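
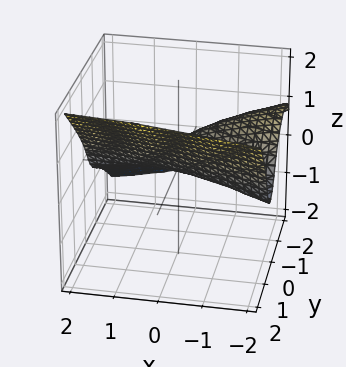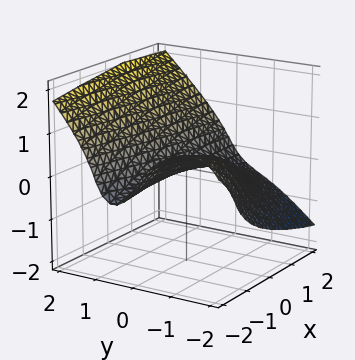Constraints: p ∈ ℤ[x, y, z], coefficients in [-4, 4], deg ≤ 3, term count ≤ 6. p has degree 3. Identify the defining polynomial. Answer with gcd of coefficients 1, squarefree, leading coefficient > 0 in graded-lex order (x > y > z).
1. The degree is 3 — no degree-2 surface has this shape.
2. From the visible intercepts: every point of the x-axis in the box is on the surface; one y-axis crossing is at y = 0; one z-axis crossing is at z = 0.
3. Assembling these constraints gives the stated polynomial.

2*y^3 - 3*z^3 + 2*x*y + 3*y^2 - 3*z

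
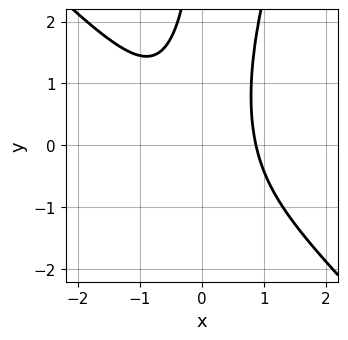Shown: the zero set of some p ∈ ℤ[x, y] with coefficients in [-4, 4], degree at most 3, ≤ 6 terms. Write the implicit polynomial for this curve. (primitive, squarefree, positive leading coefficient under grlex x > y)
(a) The degree is 3 — a generic line meets the curve in up to 3 points.
(b) From the visible intercepts: no y-intercept at any integer in the box.
(c) Together with the visible shape, these determine p as stated.

3*x^3 + 2*x^2*y - x*y^2 - 2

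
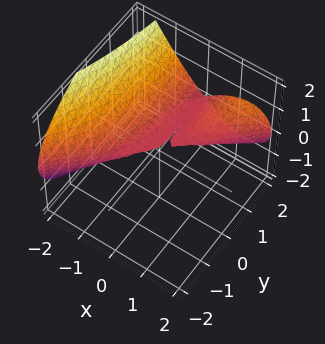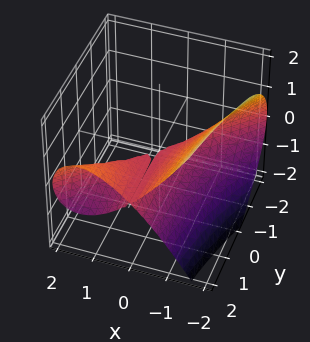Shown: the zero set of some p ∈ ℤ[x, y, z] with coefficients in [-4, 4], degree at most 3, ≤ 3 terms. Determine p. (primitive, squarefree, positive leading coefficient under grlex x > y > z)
(a) Degree: the shape is more complex than any degree-2 surface, so deg p = 3.
(b) From the axis intercepts and sections: it crosses the z-axis at the gridline z = 0; one x-axis crossing is at x = 0.
(c) Solving for integer coefficients yields p as stated. Check: (0, 2, 0) on the y-axis lies on the surface, and p(0, 2, 0) = 0. ✓

x^3 - x^2*y + 2*z^2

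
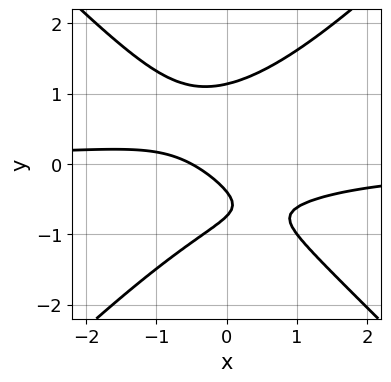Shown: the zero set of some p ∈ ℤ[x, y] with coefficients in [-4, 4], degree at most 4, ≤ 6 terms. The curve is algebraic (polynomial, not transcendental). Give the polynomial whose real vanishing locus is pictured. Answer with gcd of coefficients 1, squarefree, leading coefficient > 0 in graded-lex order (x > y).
3*x^2*y - 3*y^3 + 2*x + 3*y + 1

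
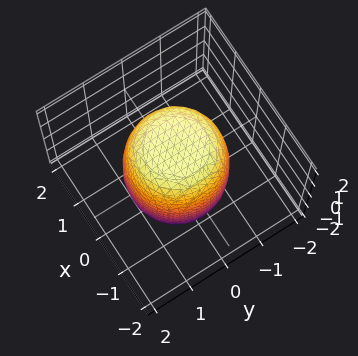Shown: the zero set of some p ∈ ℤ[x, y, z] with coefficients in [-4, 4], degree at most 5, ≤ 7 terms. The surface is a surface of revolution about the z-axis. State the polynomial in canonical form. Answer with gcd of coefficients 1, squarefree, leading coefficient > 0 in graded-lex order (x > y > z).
1. Degree: no degree-3 surface has this shape, so deg p = 4.
2. Symmetry: the z-axis is an axis of rotation, so x and y enter only as x² + y².
3. Checking where it meets the axes: a circular section at z = -1 has radius between 1 and 2.
4. Fitting integer coefficients to these (and the overall shape) gives p.

2*x^4 + 4*x^2*y^2 + 2*y^4 - x^2 - y^2 + z^2 - 3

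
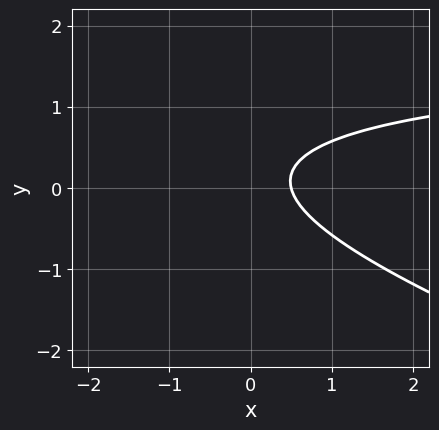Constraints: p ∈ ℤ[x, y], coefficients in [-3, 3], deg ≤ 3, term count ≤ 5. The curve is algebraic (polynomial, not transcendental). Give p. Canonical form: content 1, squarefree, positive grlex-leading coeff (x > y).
deg p = 2. No degree-1 curve has this shape.
Observable constraints: no y-intercept at any integer in the box.
The integer polynomial consistent with all of this is the stated p.

x*y + 3*y^2 - 2*x - y + 1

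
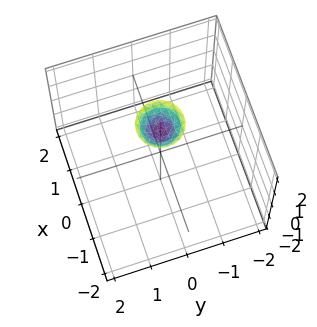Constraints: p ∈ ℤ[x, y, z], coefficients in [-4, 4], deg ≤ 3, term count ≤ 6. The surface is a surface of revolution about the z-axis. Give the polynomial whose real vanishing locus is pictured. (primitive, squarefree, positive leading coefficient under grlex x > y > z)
3*x^2 + 3*y^2 - 2*z + 3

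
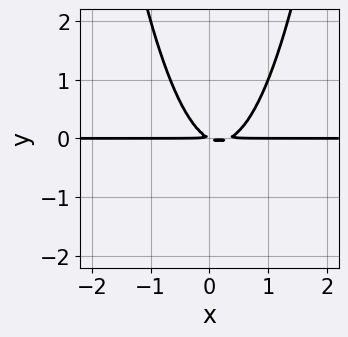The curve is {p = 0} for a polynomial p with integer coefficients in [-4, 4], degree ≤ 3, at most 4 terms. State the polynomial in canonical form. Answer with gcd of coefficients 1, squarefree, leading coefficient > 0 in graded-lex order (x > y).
3*x^2*y - x*y - 2*y^2

(a) The degree is 3 — a generic line meets the curve in up to 3 points.
(b) Reading off the gridlines: the visible x-axis segment lies entirely on the curve.
(c) Assembling these constraints gives the stated polynomial.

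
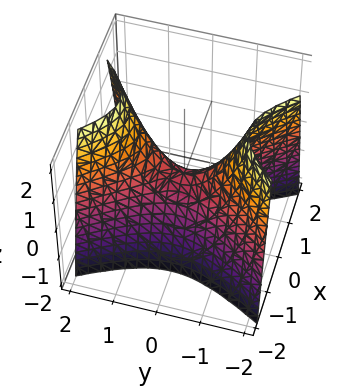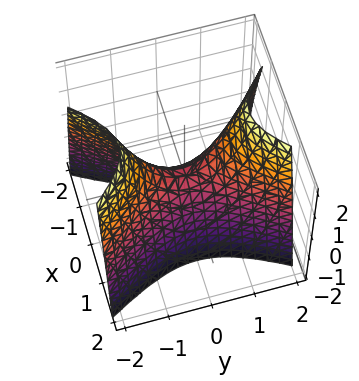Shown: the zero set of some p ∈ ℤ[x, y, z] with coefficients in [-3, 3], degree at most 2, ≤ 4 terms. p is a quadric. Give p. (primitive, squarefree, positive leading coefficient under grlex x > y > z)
2*x^2 - y^2 + z

deg p = 2. A hyperbolic paraboloid; a quadric.
Symmetries: the x ↦ −x reflection is a symmetry, so x appears only in even powers; it's symmetric under y → −y, forcing even powers of y.
From the visible intercepts: it crosses the y-axis at the gridline y = 0; it meets the z-axis at z = 0 (among the integer gridlines); one x-axis crossing is at x = 0.
Matching integer coefficients to the picture gives p.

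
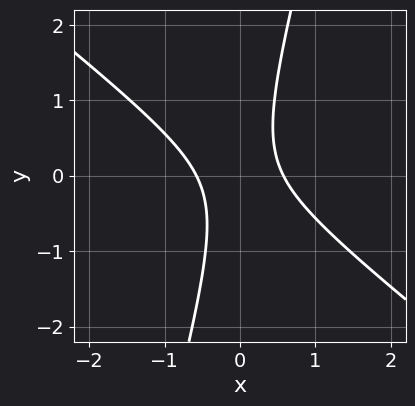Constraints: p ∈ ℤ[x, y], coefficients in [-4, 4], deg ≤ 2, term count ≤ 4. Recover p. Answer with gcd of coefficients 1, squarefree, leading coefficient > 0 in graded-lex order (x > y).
The degree is 2 — no degree-1 curve has this shape.
Reading off the gridlines: it misses every integer gridline on the y-axis.
Solving for integer coefficients yields p as stated.

3*x^2 + 3*x*y - y^2 - 1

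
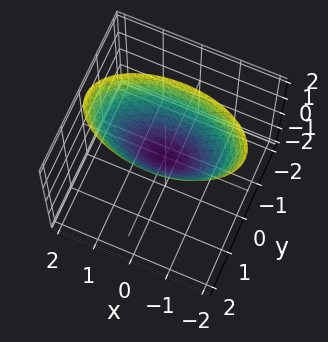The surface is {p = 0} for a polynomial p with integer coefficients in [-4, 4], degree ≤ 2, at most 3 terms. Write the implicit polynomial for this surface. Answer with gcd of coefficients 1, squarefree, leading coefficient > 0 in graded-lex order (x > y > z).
x^2 + 3*y^2 - 2*z

The degree is 2 — a single bowl opening along one axis; a quadric.
Symmetries: mirror symmetry x ↦ −x ⇒ only even powers of x; the y ↦ −y reflection is a symmetry, so y appears only in even powers.
From the visible intercepts: it meets the z-axis at z = 0 (among the integer gridlines); it crosses the y-axis at the gridline y = 0; one x-axis crossing is at x = 0.
Fitting integer coefficients to these (and the overall shape) gives p.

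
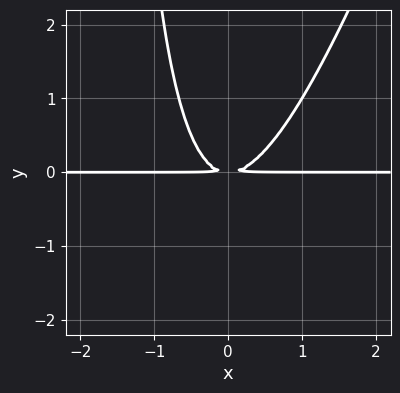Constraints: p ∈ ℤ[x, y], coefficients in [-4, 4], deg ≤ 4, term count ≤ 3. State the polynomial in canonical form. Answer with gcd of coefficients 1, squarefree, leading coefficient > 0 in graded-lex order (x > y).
3*x^2*y - x*y^2 - 2*y^2

1. deg p = 3. No degree-2 curve has this shape.
2. Reading off the gridlines: the visible x-axis segment lies entirely on the curve.
3. Matching integer coefficients to the picture gives p.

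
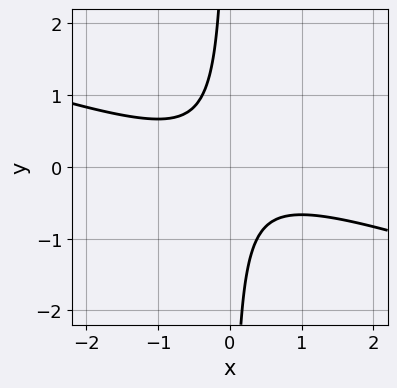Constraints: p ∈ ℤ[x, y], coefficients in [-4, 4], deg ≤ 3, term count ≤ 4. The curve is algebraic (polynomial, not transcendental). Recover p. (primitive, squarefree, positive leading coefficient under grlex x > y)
x^2 + 3*x*y + 1

First, degree: no degree-1 curve has this shape, so deg p = 2.
Then, reading off the gridlines: no x-intercept at any integer in the box; it misses every integer gridline on the y-axis.
Finally, these observations pin down the coefficients.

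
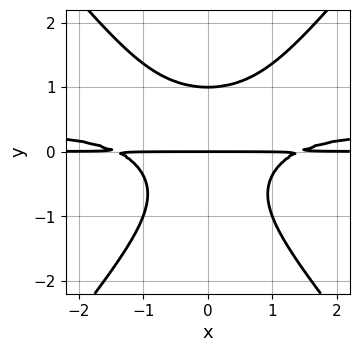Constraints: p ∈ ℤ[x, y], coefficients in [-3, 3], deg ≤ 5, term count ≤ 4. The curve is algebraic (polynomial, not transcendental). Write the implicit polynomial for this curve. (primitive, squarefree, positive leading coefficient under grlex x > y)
3*x^2*y^2 - 2*y^4 - x^2*y + 2*y

(a) deg p = 4.
(b) Symmetries: mirror symmetry x ↦ −x ⇒ only even powers of x.
(c) From the axis intercepts and sections: among the integer gridlines, it crosses the y-axis at y ∈ {0, 1}; the visible x-axis segment lies entirely on the curve.
(d) Matching integer coefficients to the picture gives p.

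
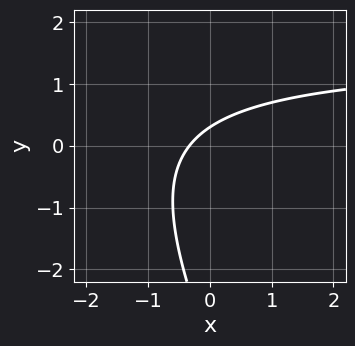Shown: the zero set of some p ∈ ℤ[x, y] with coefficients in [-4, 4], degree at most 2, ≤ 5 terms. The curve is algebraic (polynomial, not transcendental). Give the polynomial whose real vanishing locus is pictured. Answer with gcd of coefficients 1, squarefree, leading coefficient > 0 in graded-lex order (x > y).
2*x*y + y^2 - 3*x + 3*y - 1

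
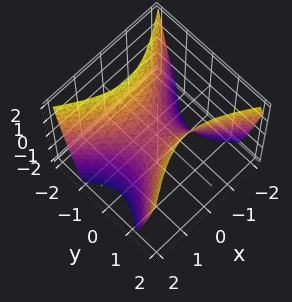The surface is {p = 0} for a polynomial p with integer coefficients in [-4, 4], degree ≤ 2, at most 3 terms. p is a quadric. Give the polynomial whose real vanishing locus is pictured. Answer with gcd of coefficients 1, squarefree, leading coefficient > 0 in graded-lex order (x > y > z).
First, deg p = 2. A hyperbolic paraboloid; a quadric.
Next, symmetries: mirror symmetry y ↦ −y ⇒ only even powers of y; it's symmetric under x → −x, forcing even powers of x.
Next, from the axis intercepts and sections: it meets the z-axis at z = 0 (among the integer gridlines); one x-axis crossing is at x = 0.
Finally, solving for integer coefficients yields p as stated.

2*x^2 - 3*y^2 + 2*z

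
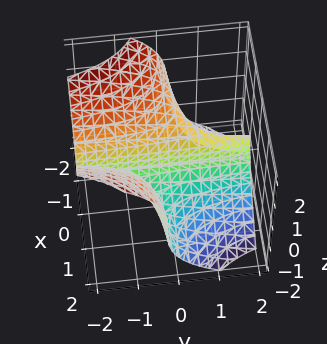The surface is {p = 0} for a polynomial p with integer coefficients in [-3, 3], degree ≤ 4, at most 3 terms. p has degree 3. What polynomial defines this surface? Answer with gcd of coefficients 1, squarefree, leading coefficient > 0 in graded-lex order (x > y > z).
1. deg p = 3. A generic line meets the surface in up to 3 points.
2. From the visible intercepts: one z-axis crossing is at z = 0; it crosses the x-axis at the gridline x = 0.
3. Putting this together gives p. Check: (0, -2, 0) on the y-axis lies on the surface, and p(0, -2, 0) = 0. ✓

2*x^2*y + z^3 + x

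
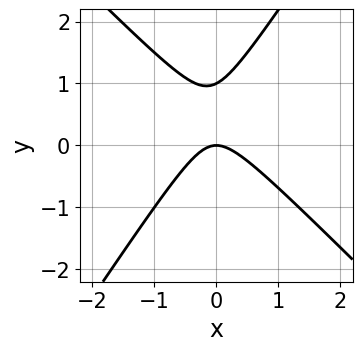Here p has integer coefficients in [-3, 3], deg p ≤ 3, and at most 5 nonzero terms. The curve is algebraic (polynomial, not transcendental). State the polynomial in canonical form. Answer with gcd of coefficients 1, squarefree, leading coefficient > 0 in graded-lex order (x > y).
(a) deg p = 2. The shape is more complex than any degree-1 curve.
(b) From the axis intercepts and sections: it crosses the x-axis at the gridline x = 0; the y-axis gridline crossings are at y ∈ {0, 1}.
(c) Solving for integer coefficients yields p as stated.

3*x^2 + x*y - 2*y^2 + 2*y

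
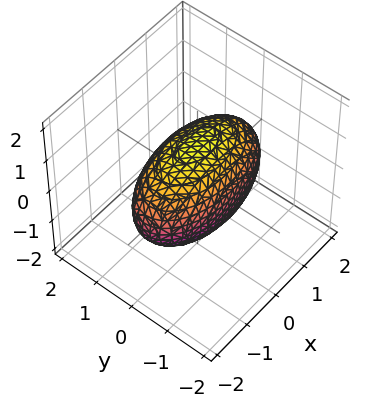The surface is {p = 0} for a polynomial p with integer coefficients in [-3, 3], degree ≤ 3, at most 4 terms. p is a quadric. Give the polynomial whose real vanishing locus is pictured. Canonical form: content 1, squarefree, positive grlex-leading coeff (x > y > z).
1. deg p = 2.
2. Symmetries: it's symmetric under z → −z, forcing even powers of z; mirror symmetry x ↦ −x ⇒ only even powers of x; the y ↦ −y reflection is a symmetry, so y appears only in even powers.
3. Against the integer gridlines: among the integer gridlines, it crosses the y-axis at y ∈ {-1, 1}.
4. Putting this together gives p.

x^2 + 3*y^2 + 2*z^2 - 3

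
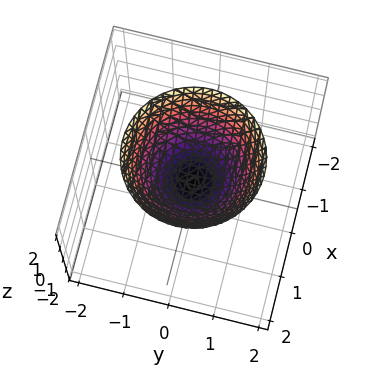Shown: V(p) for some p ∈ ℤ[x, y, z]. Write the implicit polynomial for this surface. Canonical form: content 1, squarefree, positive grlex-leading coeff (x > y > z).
x^2 + y^2 - z

The degree is 2 — a single bowl opening along one axis; a quadric.
Symmetry: every cross-section ⟂ z is a circle, so x, y appear only via x² + y².
From the axis intercepts and sections: one y-axis crossing is at y = 0; one x-axis crossing is at x = 0; it crosses the z-axis at the gridline z = 0; a circular section at z = 1 has radius exactly 1.
Together with the visible shape, these determine p as stated.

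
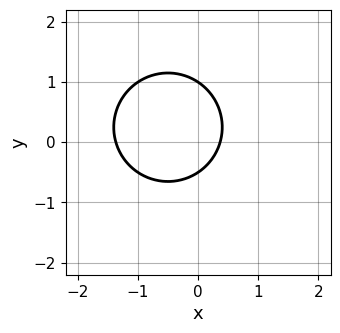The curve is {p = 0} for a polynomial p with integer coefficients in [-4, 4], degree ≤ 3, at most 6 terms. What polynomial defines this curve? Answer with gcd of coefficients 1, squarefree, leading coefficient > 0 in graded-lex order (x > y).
The degree is 2 — no degree-1 curve has this shape.
Reading off the gridlines: one y-axis crossing is at y = 1.
Matching integer coefficients to the picture gives p.

2*x^2 + 2*y^2 + 2*x - y - 1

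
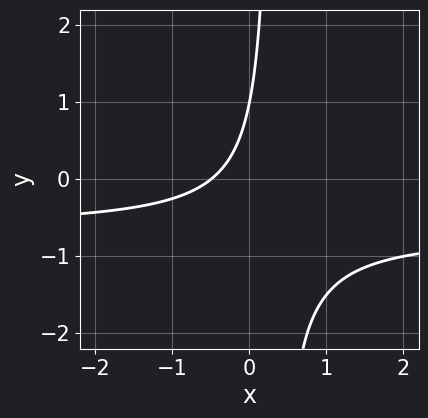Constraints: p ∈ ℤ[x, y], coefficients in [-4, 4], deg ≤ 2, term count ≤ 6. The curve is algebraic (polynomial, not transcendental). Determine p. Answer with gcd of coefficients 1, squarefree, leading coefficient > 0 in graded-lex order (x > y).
1. The degree is 2 — a generic line meets the curve in up to 2 points.
2. From the visible intercepts: it crosses the y-axis at the gridline y = 1.
3. Solving for integer coefficients yields p as stated.

3*x*y + 2*x - y + 1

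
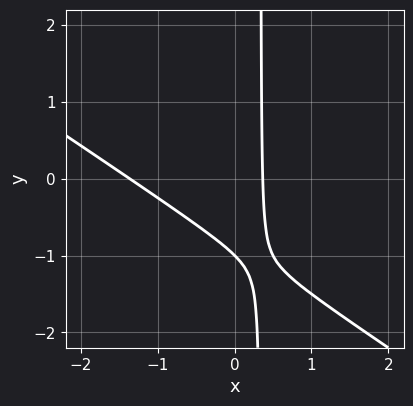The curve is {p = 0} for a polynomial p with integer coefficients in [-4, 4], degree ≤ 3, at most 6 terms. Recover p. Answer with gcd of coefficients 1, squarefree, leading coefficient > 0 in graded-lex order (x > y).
1. The degree is 2 — a generic line meets the curve in up to 2 points.
2. Against the integer gridlines: it crosses the y-axis at the gridline y = -1.
3. Matching integer coefficients to the picture gives p.

2*x^2 + 3*x*y + 2*x - y - 1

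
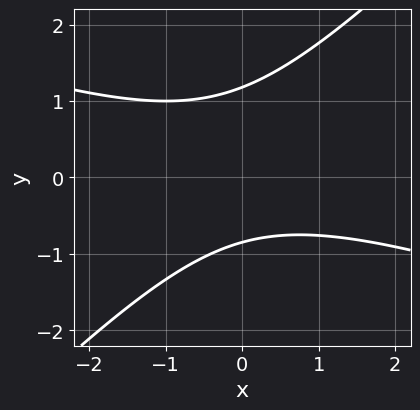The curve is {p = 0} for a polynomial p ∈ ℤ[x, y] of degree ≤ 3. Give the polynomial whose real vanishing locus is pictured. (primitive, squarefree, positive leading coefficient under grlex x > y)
x^2 + 2*x*y - 3*y^2 + y + 3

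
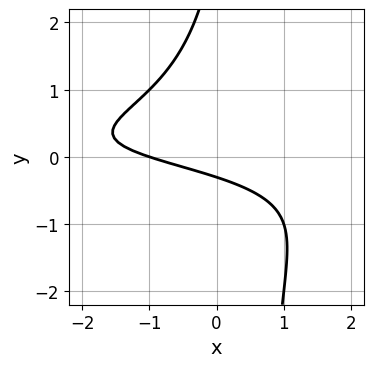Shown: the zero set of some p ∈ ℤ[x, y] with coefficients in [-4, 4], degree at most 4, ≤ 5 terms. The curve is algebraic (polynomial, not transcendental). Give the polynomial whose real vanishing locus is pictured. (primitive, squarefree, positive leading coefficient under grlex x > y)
First, deg p = 3.
Next, observable constraints: one x-axis crossing is at x = -1.
Finally, the integer polynomial consistent with all of this is the stated p.

2*x*y^2 - y^2 + x + 3*y + 1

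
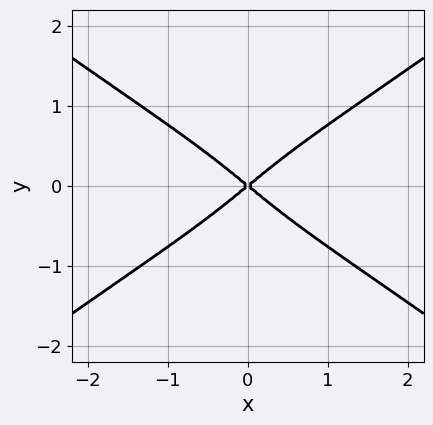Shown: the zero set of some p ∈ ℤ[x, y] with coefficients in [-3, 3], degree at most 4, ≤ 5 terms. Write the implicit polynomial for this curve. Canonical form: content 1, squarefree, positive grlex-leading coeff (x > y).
1. The degree is 4 — a generic line meets the curve in up to 4 points.
2. Symmetries: the x ↦ −x reflection is a symmetry, so x appears only in even powers; the y ↦ −y reflection is a symmetry, so y appears only in even powers.
3. Against the integer gridlines: it crosses the y-axis at the gridline y = 0; it crosses the x-axis at the gridline x = 0.
4. The integer polynomial consistent with all of this is the stated p.

x^4 - x^2*y^2 - 2*y^4 + 2*x^2 - 3*y^2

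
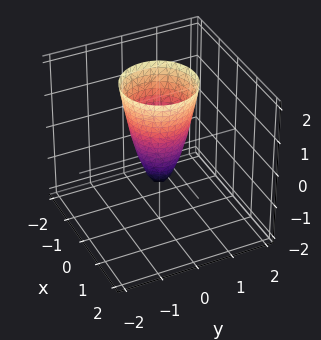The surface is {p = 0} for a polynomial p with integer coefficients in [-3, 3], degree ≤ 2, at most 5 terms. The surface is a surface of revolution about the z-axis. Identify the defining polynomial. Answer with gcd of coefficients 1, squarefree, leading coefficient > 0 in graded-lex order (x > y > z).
3*x^2 + 3*y^2 - z - 1

First, deg p = 2. The shape is more complex than any degree-1 surface.
Next, by symmetry, the surface is invariant under rotation about z: p = q(x² + y², z).
Then, against the integer gridlines: it meets the z-axis at z = -1 (among the integer gridlines); a circular section at z = 1 has radius between 0 and 1.
Finally, matching integer coefficients to the picture gives p.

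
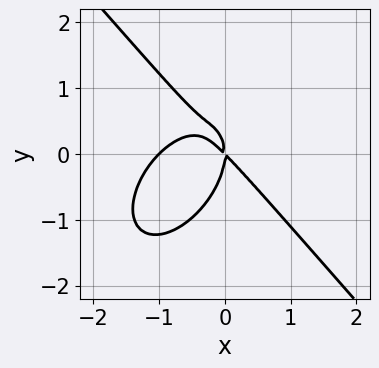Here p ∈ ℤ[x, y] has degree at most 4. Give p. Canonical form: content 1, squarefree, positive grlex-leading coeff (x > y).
3*x^3 + 2*y^3 + 3*x^2 + 3*x*y

(a) The degree is 3 — no degree-2 curve has this shape.
(b) Observable constraints: the x-axis gridline crossings are at x ∈ {-1, 0}; it crosses the y-axis at the gridline y = 0.
(c) Together with the visible shape, these determine p as stated.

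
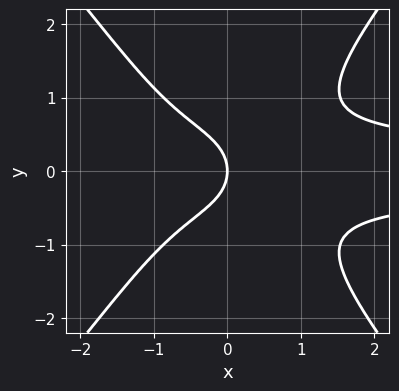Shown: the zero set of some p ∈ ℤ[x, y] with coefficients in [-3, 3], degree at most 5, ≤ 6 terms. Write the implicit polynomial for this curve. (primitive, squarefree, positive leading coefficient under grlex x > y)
1. The degree is 4 — no degree-3 curve has this shape.
2. Symmetries: it's symmetric under y → −y, forcing even powers of y.
3. Against the integer gridlines: it crosses the x-axis at the gridline x = 0; one y-axis crossing is at y = 0.
4. Assembling these constraints gives the stated polynomial.

3*x^2*y^2 - 2*y^4 - 2*y^2 - 2*x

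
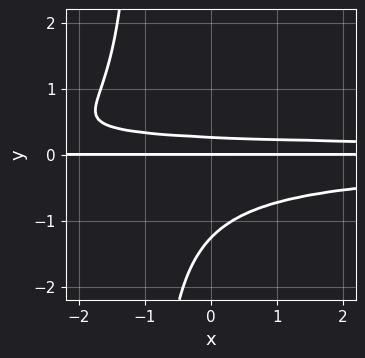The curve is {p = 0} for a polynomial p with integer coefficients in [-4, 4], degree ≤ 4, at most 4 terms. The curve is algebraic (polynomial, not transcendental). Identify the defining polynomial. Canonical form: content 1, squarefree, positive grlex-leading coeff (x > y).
1. Degree: a generic line meets the curve in up to 4 points, so deg p = 4.
2. From the axis intercepts and sections: every point of the x-axis in the box is on the curve; one y-axis crossing is at y = 0.
3. Matching integer coefficients to the picture gives p.

3*x*y^3 + 3*y^3 + 3*y^2 - y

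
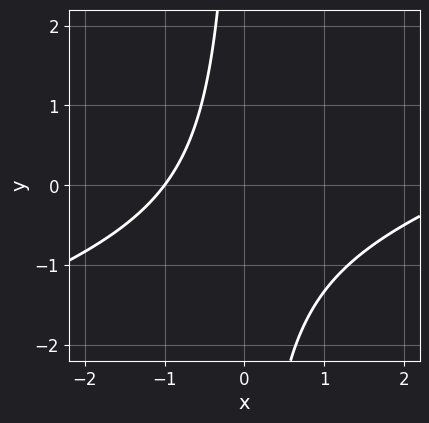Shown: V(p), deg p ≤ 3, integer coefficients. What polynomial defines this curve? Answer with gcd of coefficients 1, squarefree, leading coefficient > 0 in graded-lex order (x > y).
Degree: no degree-1 curve has this shape, so deg p = 2.
From the axis intercepts and sections: no y-intercept at any integer in the box; one x-axis crossing is at x = -1.
Together with the visible shape, these determine p as stated.

x^2 - 3*x*y - 2*x - 3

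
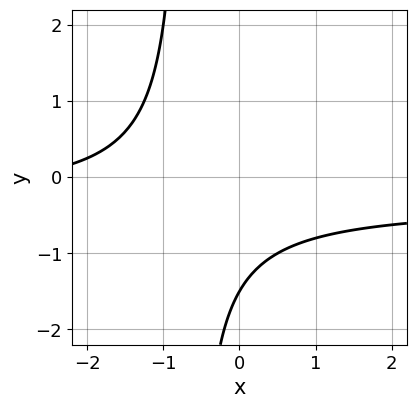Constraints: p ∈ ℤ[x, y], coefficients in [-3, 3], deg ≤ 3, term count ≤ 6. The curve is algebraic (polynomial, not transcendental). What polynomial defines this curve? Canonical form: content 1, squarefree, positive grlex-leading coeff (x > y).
First, the degree is 2 — the shape is more complex than any degree-1 curve.
Then, from the visible intercepts: the curve avoids every integer x-axis point in the box.
Finally, putting this together gives p.

3*x*y + x + 2*y + 3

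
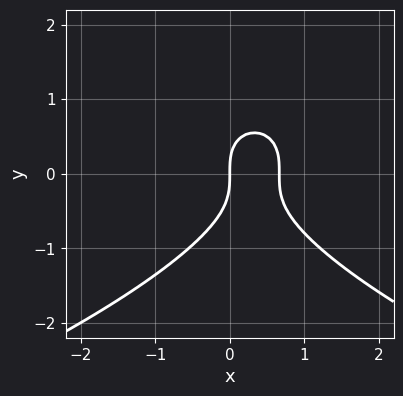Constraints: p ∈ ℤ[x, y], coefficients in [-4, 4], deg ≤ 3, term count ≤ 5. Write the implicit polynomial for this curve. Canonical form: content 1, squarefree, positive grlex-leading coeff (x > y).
(a) deg p = 3.
(b) Reading off the gridlines: one x-axis crossing is at x = 0; it meets the y-axis at y = 0 (among the integer gridlines).
(c) The integer polynomial consistent with all of this is the stated p.

2*y^3 + 3*x^2 - 2*x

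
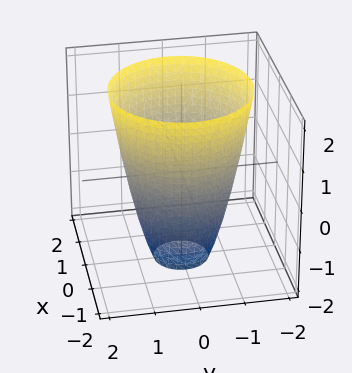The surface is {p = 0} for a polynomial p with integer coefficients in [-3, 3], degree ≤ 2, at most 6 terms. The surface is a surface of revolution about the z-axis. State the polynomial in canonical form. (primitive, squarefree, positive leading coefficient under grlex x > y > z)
First, degree: no degree-1 surface has this shape, so deg p = 2.
Then, by symmetry, the z-axis is an axis of rotation, so x and y enter only as x² + y².
Next, observable constraints: the surface avoids every integer z-axis point in the box; a circular section at z = 1 has radius between 1 and 2.
Finally, fitting integer coefficients to these (and the overall shape) gives p.

2*x^2 + 2*y^2 - z - 3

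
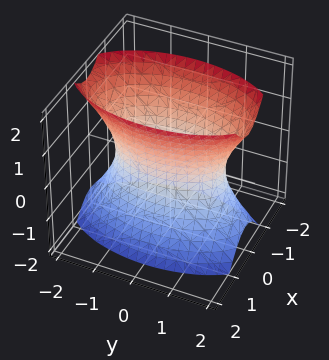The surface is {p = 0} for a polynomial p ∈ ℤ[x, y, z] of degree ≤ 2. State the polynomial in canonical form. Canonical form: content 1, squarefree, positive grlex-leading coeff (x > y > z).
3*x^2 + y^2 - z^2 - 2

1. deg p = 2. One connected sheet with a waist; a quadric.
2. Symmetries: the y ↦ −y reflection is a symmetry, so y appears only in even powers; the z ↦ −z reflection is a symmetry, so z appears only in even powers; the x ↦ −x reflection is a symmetry, so x appears only in even powers.
3. Against the integer gridlines: the surface avoids every integer z-axis point in the box.
4. The integer polynomial consistent with all of this is the stated p.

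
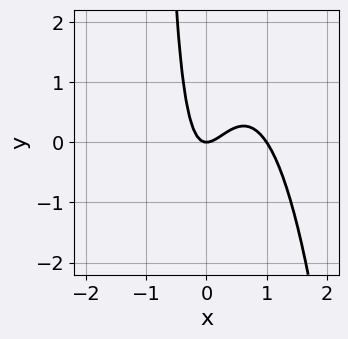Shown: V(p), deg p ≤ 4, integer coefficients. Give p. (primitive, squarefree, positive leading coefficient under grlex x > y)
3*x^3 - 3*x^2 + x*y + y

(a) deg p = 3. The shape is more complex than any degree-2 curve.
(b) From the visible intercepts: it crosses the y-axis at the gridline y = 0; the x-axis gridline crossings are at x ∈ {0, 1}.
(c) Solving for integer coefficients yields p as stated.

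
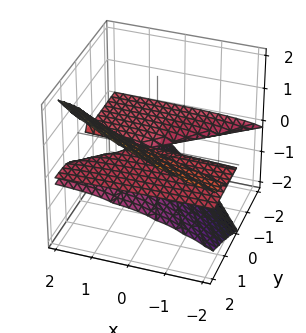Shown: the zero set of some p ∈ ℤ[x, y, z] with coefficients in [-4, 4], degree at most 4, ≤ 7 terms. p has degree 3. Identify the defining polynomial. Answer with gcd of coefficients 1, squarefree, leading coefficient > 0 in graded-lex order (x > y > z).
2*x*z^2 + 2*y*z^2 - 3*z^3 + y*z - 2*z^2

Degree: no degree-2 surface has this shape, so deg p = 3.
From the axis intercepts and sections: the visible x-axis segment lies entirely on the surface; every point of the y-axis in the box is on the surface.
Together with the visible shape, these determine p as stated.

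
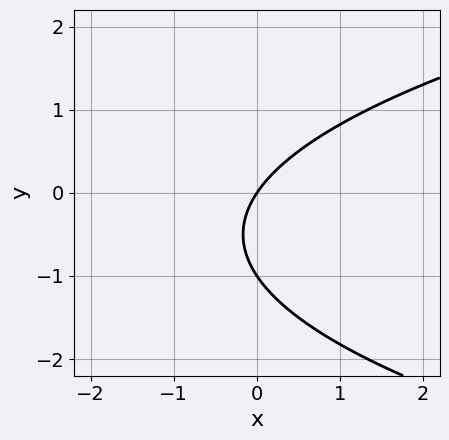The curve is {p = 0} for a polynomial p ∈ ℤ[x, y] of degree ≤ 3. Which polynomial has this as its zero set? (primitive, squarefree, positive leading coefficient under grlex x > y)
2*y^2 - 3*x + 2*y

Degree: no degree-1 curve has this shape, so deg p = 2.
Checking where it meets the axes: the y-axis gridline crossings are at y ∈ {-1, 0}; one x-axis crossing is at x = 0.
Putting this together gives p.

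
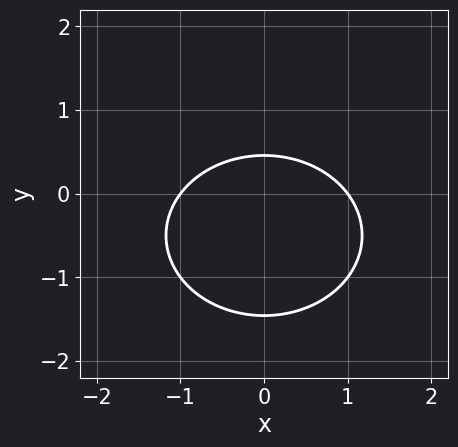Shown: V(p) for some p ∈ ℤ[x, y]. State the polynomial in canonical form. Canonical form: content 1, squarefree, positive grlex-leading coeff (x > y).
2*x^2 + 3*y^2 + 3*y - 2

First, the degree is 2 — a generic line meets the curve in up to 2 points.
Next, symmetries: mirror symmetry x ↦ −x ⇒ only even powers of x.
Then, from the visible intercepts: the x-axis gridline crossings are at x ∈ {-1, 1}.
Finally, fitting integer coefficients to these (and the overall shape) gives p.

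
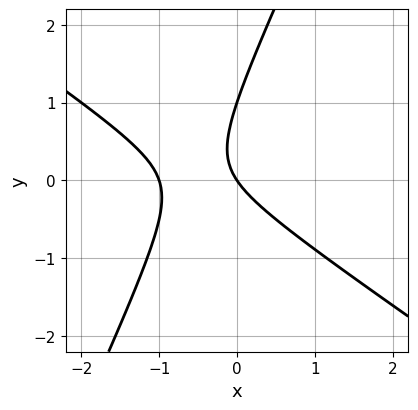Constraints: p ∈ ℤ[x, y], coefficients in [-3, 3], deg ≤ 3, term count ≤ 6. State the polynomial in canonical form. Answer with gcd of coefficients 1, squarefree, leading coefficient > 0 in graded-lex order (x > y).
3*x^2 + 3*x*y - 2*y^2 + 3*x + 2*y

Degree: the shape is more complex than any degree-1 curve, so deg p = 2.
Against the integer gridlines: among the integer gridlines, it crosses the y-axis at y ∈ {0, 1}; the x-axis gridline crossings are at x ∈ {-1, 0}.
Fitting integer coefficients to these (and the overall shape) gives p.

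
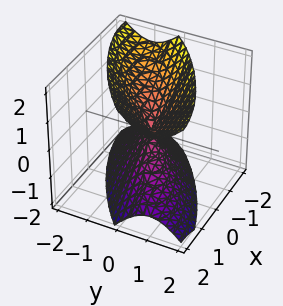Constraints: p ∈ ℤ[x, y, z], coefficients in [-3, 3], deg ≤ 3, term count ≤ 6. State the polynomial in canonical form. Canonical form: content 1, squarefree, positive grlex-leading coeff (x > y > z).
x^2 - 2*x*y + 2*y^2 - z^2

1. The degree is 2 — the shape is more complex than any degree-1 surface.
2. Observable constraints: it meets the z-axis at z = 0 (among the integer gridlines); it crosses the x-axis at the gridline x = 0; it meets the y-axis at y = 0 (among the integer gridlines).
3. Solving for integer coefficients yields p as stated.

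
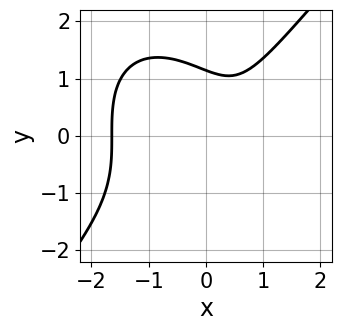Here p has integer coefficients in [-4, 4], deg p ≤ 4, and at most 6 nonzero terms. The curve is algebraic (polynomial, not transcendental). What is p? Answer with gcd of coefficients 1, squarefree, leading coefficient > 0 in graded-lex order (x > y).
3*x^3 - 2*y^3 + 2*x^2 - 3*x + 3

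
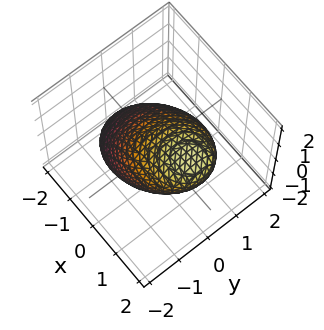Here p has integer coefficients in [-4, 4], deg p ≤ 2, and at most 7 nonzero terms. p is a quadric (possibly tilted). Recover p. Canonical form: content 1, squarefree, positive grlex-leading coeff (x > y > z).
2*x^2 - 3*x*z + 2*y^2 + 2*z^2 - 3

First, the degree is 2 — a generic line meets the surface in up to 2 points.
Finally, the integer polynomial consistent with all of this is the stated p.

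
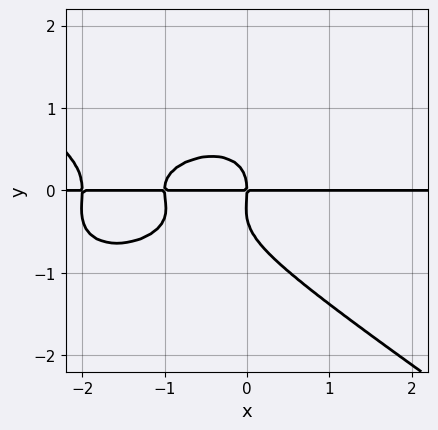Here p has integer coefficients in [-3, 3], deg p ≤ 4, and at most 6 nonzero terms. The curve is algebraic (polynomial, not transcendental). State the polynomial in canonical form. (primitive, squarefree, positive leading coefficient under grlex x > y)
x^3*y + 3*y^4 + 3*x^2*y + y^3 + 2*x*y

The degree is 4 — the shape is more complex than any degree-3 curve.
Checking where it meets the axes: the visible x-axis segment lies entirely on the curve; it meets the y-axis at y = 0 (among the integer gridlines).
Together with the visible shape, these determine p as stated.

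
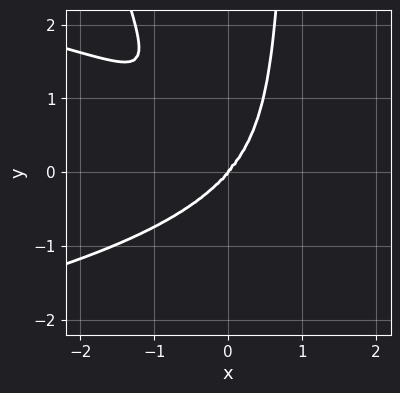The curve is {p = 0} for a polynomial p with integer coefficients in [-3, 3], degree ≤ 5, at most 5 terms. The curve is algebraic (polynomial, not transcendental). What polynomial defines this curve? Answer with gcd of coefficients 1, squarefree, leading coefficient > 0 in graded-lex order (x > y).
3*x^2*y^2 + x*y^3 + 3*x^3 - x*y^2 - y^3

1. The degree is 4 — a generic line meets the curve in up to 4 points.
2. Checking where it meets the axes: it meets the y-axis at y = 0 (among the integer gridlines); it crosses the x-axis at the gridline x = 0.
3. Together with the visible shape, these determine p as stated.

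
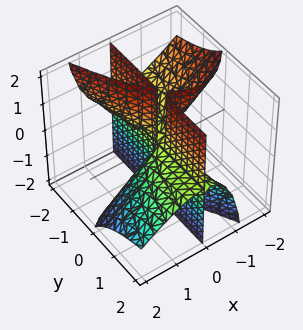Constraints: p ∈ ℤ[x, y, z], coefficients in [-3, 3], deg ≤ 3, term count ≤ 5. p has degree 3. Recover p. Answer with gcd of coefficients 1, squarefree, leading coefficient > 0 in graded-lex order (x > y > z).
x^3 + x^2*z + x*y*z

I count 2 distinct pieces. They look like related sheets of one shape, so recover p as a whole.
deg p = 3. The shape is more complex than any degree-2 surface.
Checking where it meets the axes: the visible y-axis segment lies entirely on the surface; the visible z-axis segment lies entirely on the surface; it meets the x-axis at x = 0 (among the integer gridlines).
The integer polynomial consistent with all of this is the stated p.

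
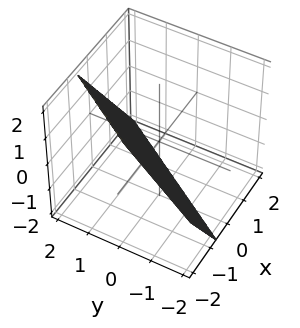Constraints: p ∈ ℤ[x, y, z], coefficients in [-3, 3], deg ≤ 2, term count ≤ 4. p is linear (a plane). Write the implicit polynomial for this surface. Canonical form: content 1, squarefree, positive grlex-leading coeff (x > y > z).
3*x - 2*y + 2*z + 2

1. Degree: every cross-section is a straight line — this is a plane, so deg p = 1.
2. Observable constraints: it meets the z-axis at z = -1 (among the integer gridlines); it crosses the y-axis at the gridline y = 1.
3. Putting this together gives p.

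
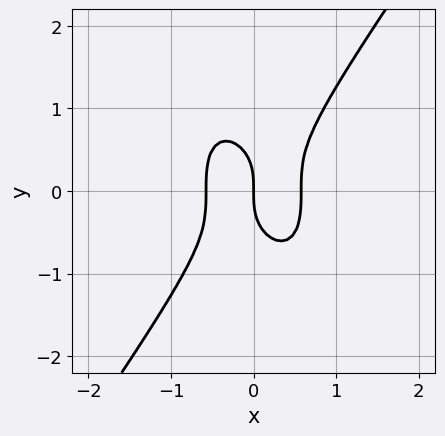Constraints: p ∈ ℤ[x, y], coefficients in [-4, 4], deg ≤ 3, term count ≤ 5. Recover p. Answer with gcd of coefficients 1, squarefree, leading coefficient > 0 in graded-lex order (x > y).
(a) The degree is 3 — the shape is more complex than any degree-2 curve.
(b) Checking where it meets the axes: it crosses the x-axis at the gridline x = 0; one y-axis crossing is at y = 0.
(c) Solving for integer coefficients yields p as stated.

3*x^3 - y^3 - x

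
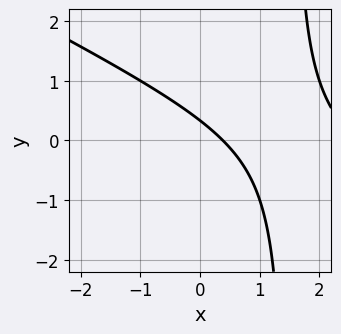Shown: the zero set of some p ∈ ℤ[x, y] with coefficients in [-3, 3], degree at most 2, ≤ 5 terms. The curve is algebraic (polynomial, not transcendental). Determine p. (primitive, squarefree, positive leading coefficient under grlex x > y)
x^2 + 2*x*y - 3*x - 3*y + 1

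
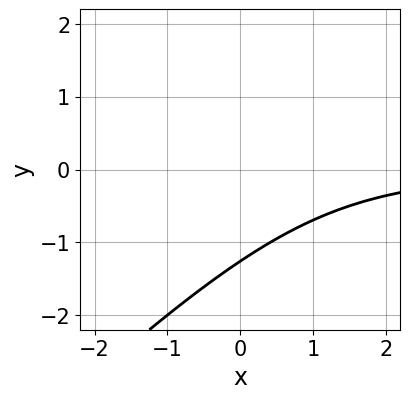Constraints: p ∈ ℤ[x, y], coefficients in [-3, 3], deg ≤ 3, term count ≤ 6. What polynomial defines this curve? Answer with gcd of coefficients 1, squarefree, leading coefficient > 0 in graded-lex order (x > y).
x^2*y - 2*x*y^2 + y^3 + 2

The degree is 3 — a generic line meets the curve in up to 3 points.
Checking where it meets the axes: the curve avoids every integer x-axis point in the box.
The integer polynomial consistent with all of this is the stated p.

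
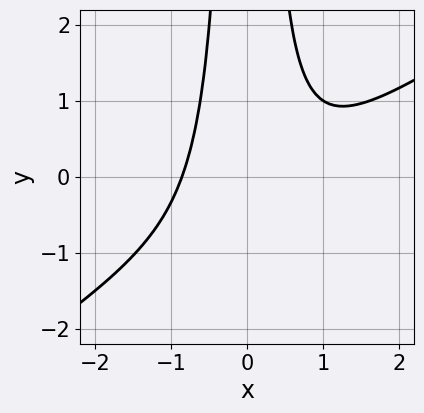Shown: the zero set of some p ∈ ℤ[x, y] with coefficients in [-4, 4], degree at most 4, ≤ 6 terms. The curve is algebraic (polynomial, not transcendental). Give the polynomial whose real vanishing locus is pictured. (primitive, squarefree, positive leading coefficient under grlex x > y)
First, deg p = 3. No degree-2 curve has this shape.
Then, reading off the gridlines: the curve avoids every integer y-axis point in the box.
Finally, the integer polynomial consistent with all of this is the stated p.

2*x^3 - 3*x^2*y - x^2 + 2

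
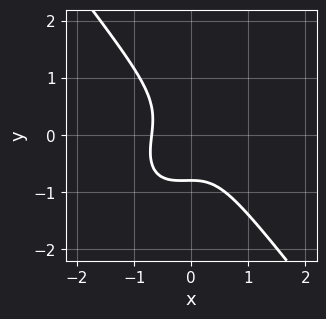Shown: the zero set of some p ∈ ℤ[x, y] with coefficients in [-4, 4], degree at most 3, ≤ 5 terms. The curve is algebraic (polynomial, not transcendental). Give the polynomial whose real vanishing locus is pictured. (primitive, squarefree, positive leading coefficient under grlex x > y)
(a) deg p = 3. A generic line meets the curve in up to 3 points.
(b) Solving for integer coefficients yields p as stated.

3*x^3 - x^2*y + 2*y^3 + 1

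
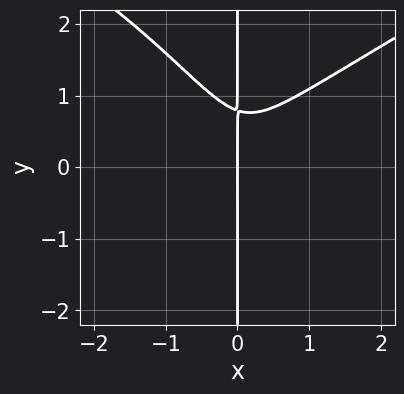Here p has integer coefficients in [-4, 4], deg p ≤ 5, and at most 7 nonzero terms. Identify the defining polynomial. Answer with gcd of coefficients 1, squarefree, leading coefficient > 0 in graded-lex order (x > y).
x^4 - 2*x^2*y^2 - 2*x*y^3 + 3*x^3 + x

(a) The degree is 4 — no degree-3 curve has this shape.
(b) Against the integer gridlines: every point of the y-axis in the box is on the curve; it crosses the x-axis at the gridline x = 0.
(c) Together with the visible shape, these determine p as stated.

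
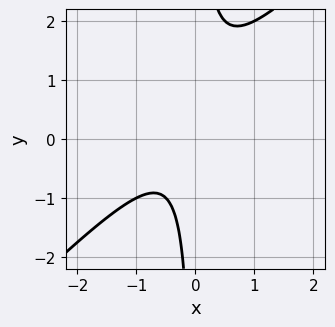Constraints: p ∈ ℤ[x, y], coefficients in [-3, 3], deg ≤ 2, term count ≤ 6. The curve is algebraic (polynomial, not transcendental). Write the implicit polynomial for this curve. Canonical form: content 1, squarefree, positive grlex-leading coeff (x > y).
First, the degree is 2 — a generic line meets the curve in up to 2 points.
Then, from the axis intercepts and sections: no x-intercept at any integer in the box; the curve avoids every integer y-axis point in the box.
Finally, assembling these constraints gives the stated polynomial.

2*x^2 - 2*x*y + x + 1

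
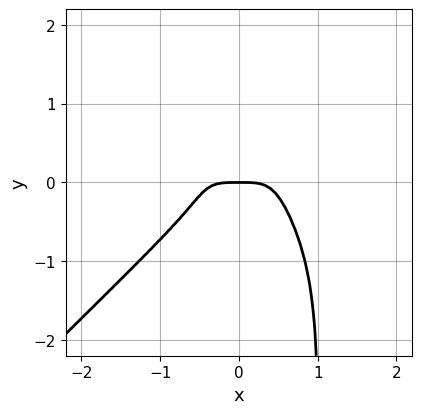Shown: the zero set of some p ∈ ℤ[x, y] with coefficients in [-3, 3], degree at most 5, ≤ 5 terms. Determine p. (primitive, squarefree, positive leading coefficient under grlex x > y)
Degree: the shape is more complex than any degree-3 curve, so deg p = 4.
From the axis intercepts and sections: it crosses the y-axis at the gridline y = 0; it crosses the x-axis at the gridline x = 0.
Fitting integer coefficients to these (and the overall shape) gives p.

3*x^4 - 3*x*y^3 + 3*y^3 + y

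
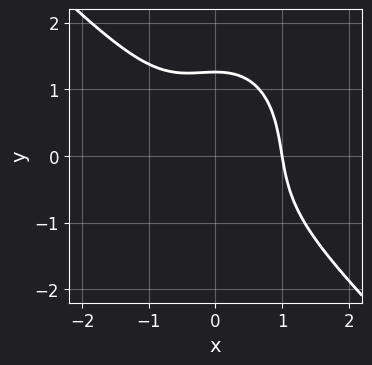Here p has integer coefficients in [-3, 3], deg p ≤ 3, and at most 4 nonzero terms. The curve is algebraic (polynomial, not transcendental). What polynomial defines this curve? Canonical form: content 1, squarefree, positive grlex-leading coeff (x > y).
2*x^3 + x^2*y + y^3 - 2

1. deg p = 3. The shape is more complex than any degree-2 curve.
2. Checking where it meets the axes: it meets the x-axis at x = 1 (among the integer gridlines).
3. Assembling these constraints gives the stated polynomial.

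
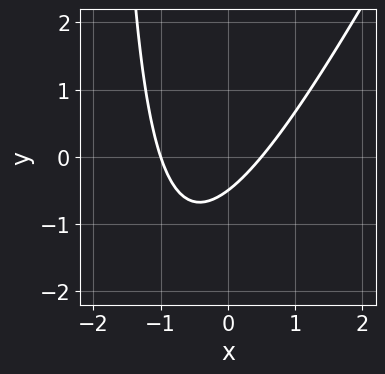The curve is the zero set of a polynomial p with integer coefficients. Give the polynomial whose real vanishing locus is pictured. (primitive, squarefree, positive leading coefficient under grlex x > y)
1. Degree: a generic line meets the curve in up to 2 points, so deg p = 2.
2. Reading off the gridlines: it meets the x-axis at x = -1 (among the integer gridlines).
3. Solving for integer coefficients yields p as stated.

2*x^2 - x*y + x - 2*y - 1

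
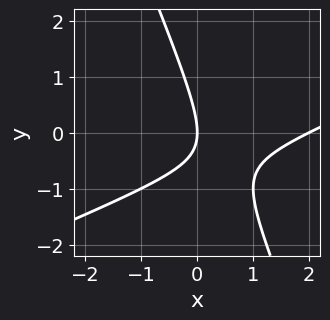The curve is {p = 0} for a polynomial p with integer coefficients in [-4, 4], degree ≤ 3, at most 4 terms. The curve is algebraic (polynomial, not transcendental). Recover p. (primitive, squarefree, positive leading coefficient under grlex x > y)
x^2 - 2*x*y - y^2 - 2*x

1. The degree is 2 — the shape is more complex than any degree-1 curve.
2. From the axis intercepts and sections: it crosses the y-axis at the gridline y = 0; the x-axis gridline crossings are at x ∈ {0, 2}.
3. The integer polynomial consistent with all of this is the stated p.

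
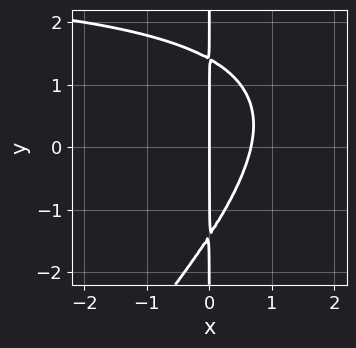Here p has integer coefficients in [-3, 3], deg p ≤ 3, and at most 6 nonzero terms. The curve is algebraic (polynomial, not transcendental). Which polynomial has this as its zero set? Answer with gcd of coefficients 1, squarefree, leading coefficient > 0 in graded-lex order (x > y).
x^2*y - x*y^2 - 3*x^2 + 2*x

1. deg p = 3. A generic line meets the curve in up to 3 points.
2. Checking where it meets the axes: the visible y-axis segment lies entirely on the curve; it meets the x-axis at x = 0 (among the integer gridlines).
3. Together with the visible shape, these determine p as stated.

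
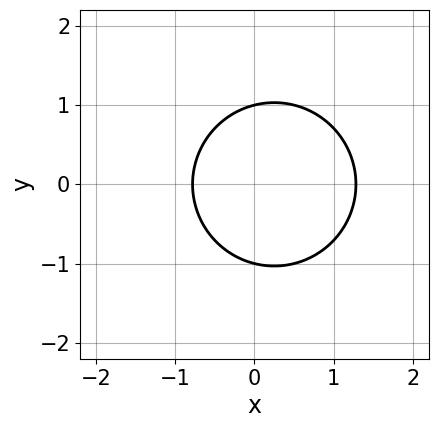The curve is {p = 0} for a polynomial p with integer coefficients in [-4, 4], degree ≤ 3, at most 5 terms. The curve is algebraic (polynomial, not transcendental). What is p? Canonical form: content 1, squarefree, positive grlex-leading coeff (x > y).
1. The degree is 2 — no degree-1 curve has this shape.
2. Symmetries: the y ↦ −y reflection is a symmetry, so y appears only in even powers.
3. Observable constraints: among the integer gridlines, it crosses the y-axis at y ∈ {-1, 1}.
4. Assembling these constraints gives the stated polynomial.

2*x^2 + 2*y^2 - x - 2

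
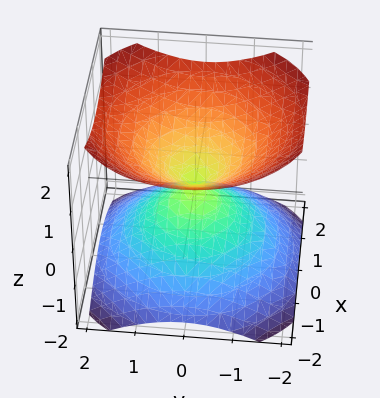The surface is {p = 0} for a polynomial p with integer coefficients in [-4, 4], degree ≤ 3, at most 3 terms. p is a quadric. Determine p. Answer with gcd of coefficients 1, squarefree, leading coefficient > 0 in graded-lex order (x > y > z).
2*x^2 + 2*y^2 - 3*z^2

1. There are 2 components.
2. The degree is 2 — two nappes meeting at a single point; a quadric.
3. Symmetries: the z ↦ −z reflection is a symmetry, so z appears only in even powers; every cross-section ⟂ z is a circle, so x, y appear only via x² + y².
4. Checking where it meets the axes: one x-axis crossing is at x = 0; it meets the y-axis at y = 0 (among the integer gridlines); a circular section at z = -1 has radius between 1 and 2; it crosses the z-axis at the gridline z = 0.
5. Putting this together gives p.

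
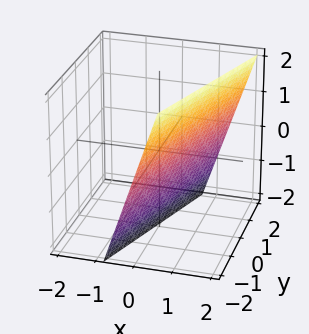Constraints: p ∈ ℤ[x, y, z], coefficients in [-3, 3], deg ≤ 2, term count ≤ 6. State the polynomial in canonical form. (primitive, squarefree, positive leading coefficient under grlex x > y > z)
3*x - y - z - 2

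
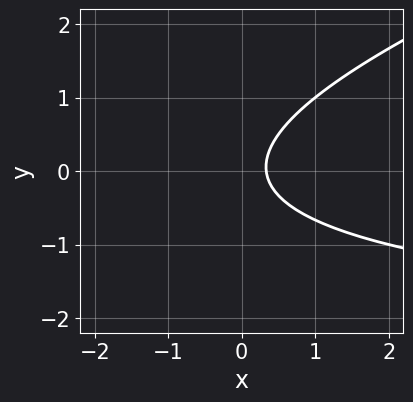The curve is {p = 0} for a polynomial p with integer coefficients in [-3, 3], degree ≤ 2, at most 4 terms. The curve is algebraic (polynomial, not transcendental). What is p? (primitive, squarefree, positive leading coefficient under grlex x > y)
x*y - 3*y^2 + 3*x - 1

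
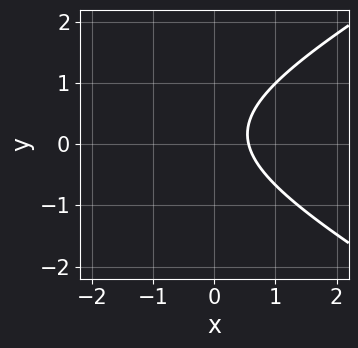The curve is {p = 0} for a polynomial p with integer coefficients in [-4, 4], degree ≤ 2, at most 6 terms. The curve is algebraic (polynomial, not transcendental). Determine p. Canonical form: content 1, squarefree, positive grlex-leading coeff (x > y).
First, the degree is 2 — a generic line meets the curve in up to 2 points.
Then, against the integer gridlines: the curve avoids every integer y-axis point in the box.
Finally, together with the visible shape, these determine p as stated.

x^2 - 3*y^2 + 3*x + y - 2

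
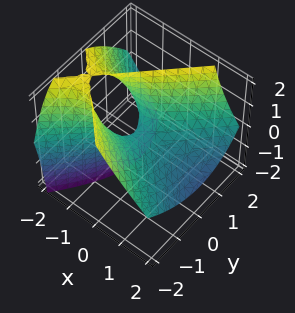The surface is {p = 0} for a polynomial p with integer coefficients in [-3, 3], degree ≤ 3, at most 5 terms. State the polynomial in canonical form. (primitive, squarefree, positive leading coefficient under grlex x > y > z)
The degree is 2 — no degree-1 surface has this shape.
Checking where it meets the axes: one z-axis crossing is at z = 0; it crosses the y-axis at the gridline y = 0; it crosses the x-axis at the gridline x = 0.
Fitting integer coefficients to these (and the overall shape) gives p.

2*x^2 + 3*x*z - 2*y^2 - y*z + 2*z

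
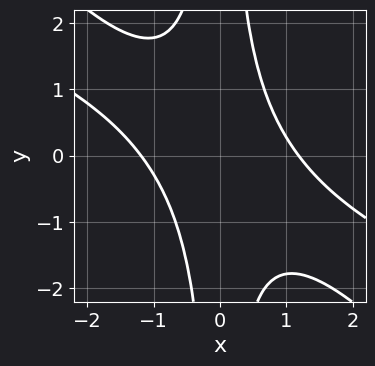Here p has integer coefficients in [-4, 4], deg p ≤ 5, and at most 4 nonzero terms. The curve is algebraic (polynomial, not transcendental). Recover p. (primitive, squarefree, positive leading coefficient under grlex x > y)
(a) deg p = 4.
(b) Against the integer gridlines: no y-intercept at any integer in the box.
(c) Matching integer coefficients to the picture gives p.

x^4 + 3*x^3*y + 2*x^2*y^2 - 2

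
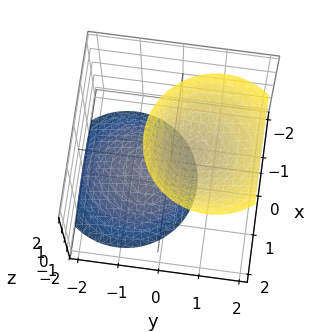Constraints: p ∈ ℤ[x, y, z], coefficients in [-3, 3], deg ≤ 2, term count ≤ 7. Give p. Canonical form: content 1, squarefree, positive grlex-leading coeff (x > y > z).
(a) I count 2 distinct pieces.
(b) The degree is 2 — a generic line meets the surface in up to 2 points.
(c) Reading off the gridlines: it misses every integer gridline on the y-axis; it misses every integer gridline on the x-axis; the z-axis gridline crossings are at z ∈ {-1, 1}.
(d) Matching integer coefficients to the picture gives p.

2*x^2 + 2*y^2 - 2*y*z - z^2 + 1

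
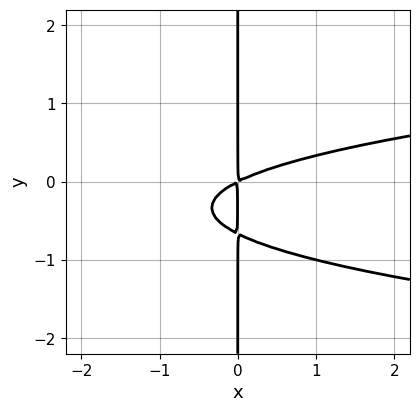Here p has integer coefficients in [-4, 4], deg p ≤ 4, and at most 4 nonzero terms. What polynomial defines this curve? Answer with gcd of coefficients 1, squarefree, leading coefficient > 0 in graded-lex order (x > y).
3*x*y^2 - x^2 + 2*x*y

(a) Degree: a generic line meets the curve in up to 3 points, so deg p = 3.
(b) Reading off the gridlines: every point of the y-axis in the box is on the curve.
(c) The integer polynomial consistent with all of this is the stated p.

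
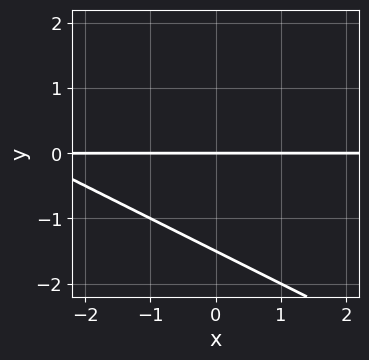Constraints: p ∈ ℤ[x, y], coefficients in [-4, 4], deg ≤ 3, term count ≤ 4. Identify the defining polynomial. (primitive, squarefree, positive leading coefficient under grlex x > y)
x*y + 2*y^2 + 3*y

First, deg p = 2.
Next, from the visible intercepts: one y-axis crossing is at y = 0; the visible x-axis segment lies entirely on the curve.
Finally, fitting integer coefficients to these (and the overall shape) gives p.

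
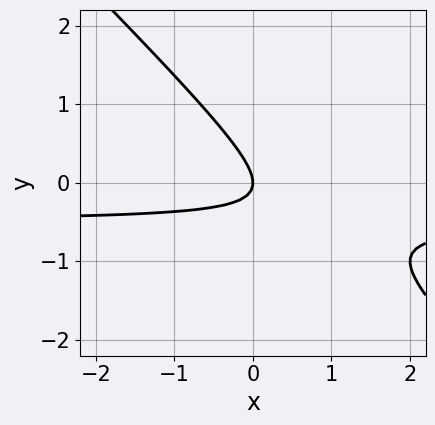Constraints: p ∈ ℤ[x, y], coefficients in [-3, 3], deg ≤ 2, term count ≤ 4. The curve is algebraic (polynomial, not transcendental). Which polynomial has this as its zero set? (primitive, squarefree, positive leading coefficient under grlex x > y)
The degree is 2 — the shape is more complex than any degree-1 curve.
Reading off the gridlines: it meets the y-axis at y = 0 (among the integer gridlines); it meets the x-axis at x = 0 (among the integer gridlines).
Together with the visible shape, these determine p as stated.

2*x*y + 2*y^2 + x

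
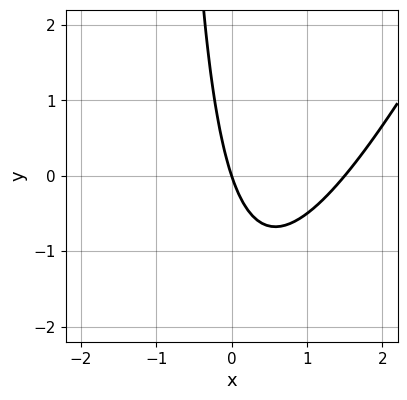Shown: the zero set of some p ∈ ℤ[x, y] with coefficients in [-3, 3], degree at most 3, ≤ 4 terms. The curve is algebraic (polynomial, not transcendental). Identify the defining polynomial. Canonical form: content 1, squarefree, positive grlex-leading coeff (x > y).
2*x^2 - x*y - 3*x - y

1. deg p = 2. No degree-1 curve has this shape.
2. Observable constraints: it crosses the x-axis at the gridline x = 0; it meets the y-axis at y = 0 (among the integer gridlines).
3. The integer polynomial consistent with all of this is the stated p.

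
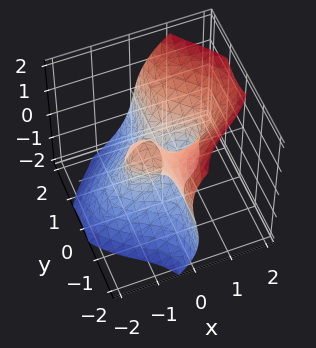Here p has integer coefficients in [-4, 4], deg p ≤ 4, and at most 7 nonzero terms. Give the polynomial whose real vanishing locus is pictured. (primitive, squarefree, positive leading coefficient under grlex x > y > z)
x^3 + 3*x*y^2 - z^3 - y*z - x

(a) Degree: the shape is more complex than any degree-2 surface, so deg p = 3.
(b) Reading off the gridlines: it meets the z-axis at z = 0 (among the integer gridlines); every point of the y-axis in the box is on the surface; among the integer gridlines, it crosses the x-axis at x ∈ {-1, 0, 1}.
(c) Matching integer coefficients to the picture gives p.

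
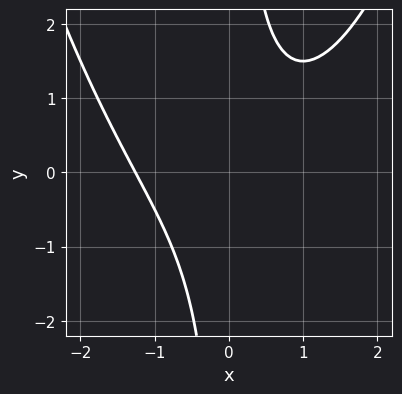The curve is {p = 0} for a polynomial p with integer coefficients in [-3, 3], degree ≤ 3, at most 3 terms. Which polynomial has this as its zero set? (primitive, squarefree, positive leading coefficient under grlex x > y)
x^3 - 2*x*y + 2

First, the degree is 3 — the shape is more complex than any degree-2 curve.
Next, from the axis intercepts and sections: no y-intercept at any integer in the box.
Finally, solving for integer coefficients yields p as stated.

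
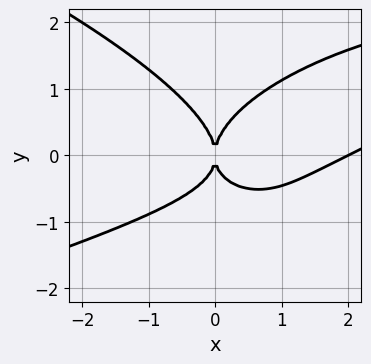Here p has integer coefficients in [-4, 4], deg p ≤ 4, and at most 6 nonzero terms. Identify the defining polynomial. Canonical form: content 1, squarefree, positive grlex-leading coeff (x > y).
The degree is 4 — a generic line meets the curve in up to 4 points.
Observable constraints: the x-axis gridline crossings are at x ∈ {0, 2}; one y-axis crossing is at y = 0.
Assembling these constraints gives the stated polynomial.

2*y^4 + x^3 - 2*x^2*y - 2*x^2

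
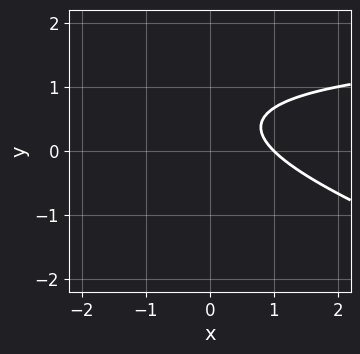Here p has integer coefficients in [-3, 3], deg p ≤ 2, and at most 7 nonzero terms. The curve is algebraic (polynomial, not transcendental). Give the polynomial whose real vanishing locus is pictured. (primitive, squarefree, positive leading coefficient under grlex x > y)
x*y + 3*y^2 - 2*x - 3*y + 2

1. deg p = 2.
2. From the visible intercepts: it crosses the x-axis at the gridline x = 1; no y-intercept at any integer in the box.
3. Fitting integer coefficients to these (and the overall shape) gives p.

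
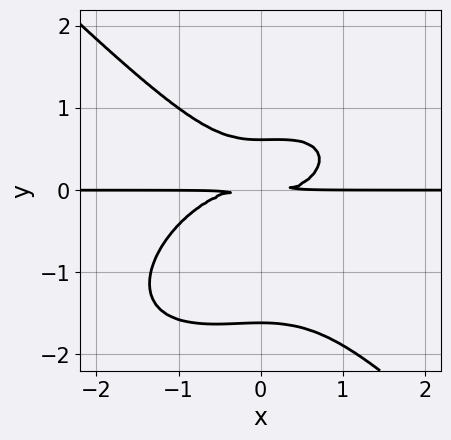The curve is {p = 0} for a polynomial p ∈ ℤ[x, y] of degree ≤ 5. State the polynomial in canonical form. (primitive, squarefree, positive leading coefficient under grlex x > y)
2*x^3*y - x^2*y^2 + 3*y^4 + 3*y^3 - 3*y^2

1. deg p = 4. A generic line meets the curve in up to 4 points.
2. Checking where it meets the axes: the visible x-axis segment lies entirely on the curve.
3. Matching integer coefficients to the picture gives p.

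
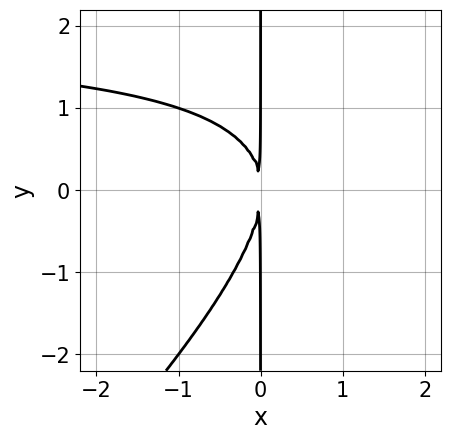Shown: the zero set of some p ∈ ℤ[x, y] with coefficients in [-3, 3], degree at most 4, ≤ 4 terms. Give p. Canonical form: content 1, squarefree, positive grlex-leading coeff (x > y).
x^2*y - x*y^2 - 2*x^2

(a) Degree: the shape is more complex than any degree-2 curve, so deg p = 3.
(b) Observable constraints: the visible y-axis segment lies entirely on the curve.
(c) The integer polynomial consistent with all of this is the stated p.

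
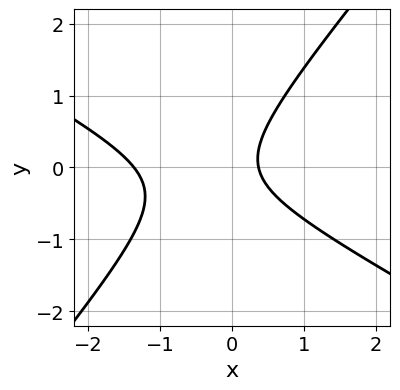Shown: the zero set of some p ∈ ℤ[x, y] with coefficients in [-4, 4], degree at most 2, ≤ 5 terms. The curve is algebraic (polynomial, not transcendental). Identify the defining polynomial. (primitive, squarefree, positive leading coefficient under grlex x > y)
(a) Degree: the shape is more complex than any degree-1 curve, so deg p = 2.
(b) Against the integer gridlines: no y-intercept at any integer in the box.
(c) These observations pin down the coefficients.

2*x^2 + 2*x*y - 3*y^2 + 2*x - 1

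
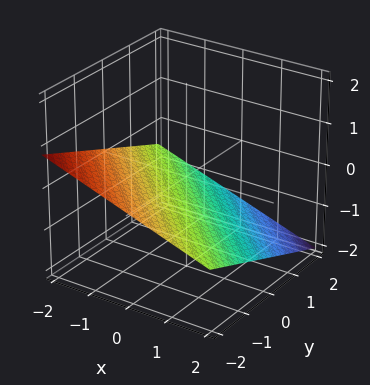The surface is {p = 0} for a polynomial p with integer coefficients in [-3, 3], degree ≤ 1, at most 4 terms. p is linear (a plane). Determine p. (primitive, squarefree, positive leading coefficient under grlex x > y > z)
1. deg p = 1. The surface is flat (a plane).
2. From the visible intercepts: it crosses the x-axis at the gridline x = -2; it meets the y-axis at y = -2 (among the integer gridlines).
3. Together with the visible shape, these determine p as stated.

x + y + 3*z + 2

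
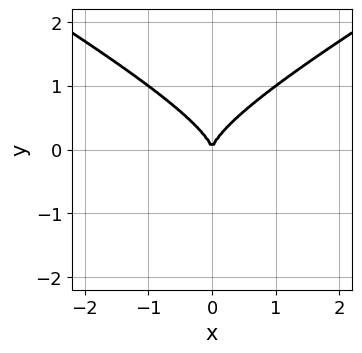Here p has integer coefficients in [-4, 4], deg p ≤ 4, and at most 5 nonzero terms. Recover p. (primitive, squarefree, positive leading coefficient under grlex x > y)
First, the degree is 3 — the shape is more complex than any degree-2 curve.
Next, symmetries: it's symmetric under x → −x, forcing even powers of x.
Then, checking where it meets the axes: it meets the x-axis at x = 0 (among the integer gridlines); it meets the y-axis at y = 0 (among the integer gridlines).
Finally, putting this together gives p.

x^2*y - 3*y^3 + 2*x^2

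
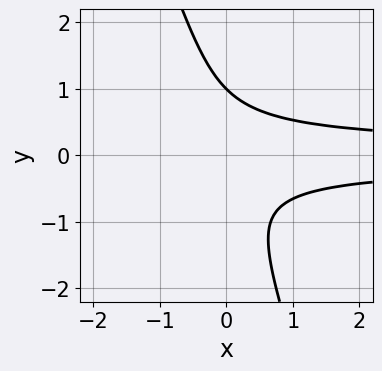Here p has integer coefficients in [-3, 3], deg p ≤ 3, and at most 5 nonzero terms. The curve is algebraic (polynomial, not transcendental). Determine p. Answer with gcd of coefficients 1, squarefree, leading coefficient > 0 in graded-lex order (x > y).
deg p = 3. A generic line meets the curve in up to 3 points.
Observable constraints: it crosses the y-axis at the gridline y = 1; the curve avoids every integer x-axis point in the box.
Solving for integer coefficients yields p as stated.

3*x*y^2 + y^3 - 1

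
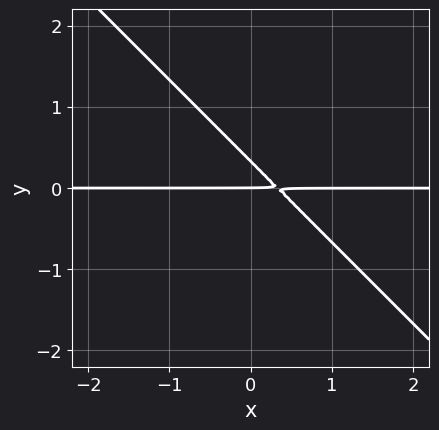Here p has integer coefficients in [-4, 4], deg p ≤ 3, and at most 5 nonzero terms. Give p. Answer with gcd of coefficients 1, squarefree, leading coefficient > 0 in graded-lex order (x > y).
3*x*y + 3*y^2 - y

First, the degree is 2 — no degree-1 curve has this shape.
Next, against the integer gridlines: every point of the x-axis in the box is on the curve; it meets the y-axis at y = 0 (among the integer gridlines).
Finally, solving for integer coefficients yields p as stated.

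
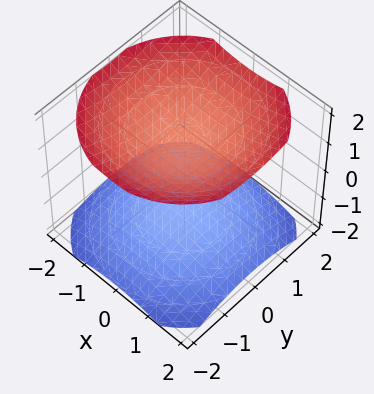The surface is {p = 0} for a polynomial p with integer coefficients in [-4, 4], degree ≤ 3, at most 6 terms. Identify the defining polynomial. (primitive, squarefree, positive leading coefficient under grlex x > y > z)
x^2 + y^2 - 2*z^2 + 3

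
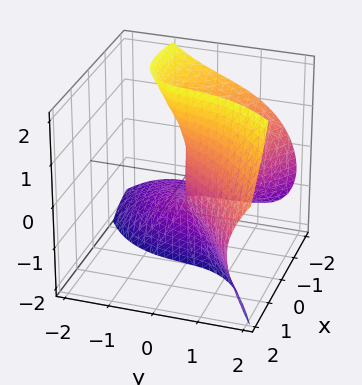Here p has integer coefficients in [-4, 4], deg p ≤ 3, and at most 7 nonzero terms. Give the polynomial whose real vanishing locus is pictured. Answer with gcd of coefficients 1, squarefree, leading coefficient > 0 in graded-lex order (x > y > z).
2*x*y*z + 3*x*z^2 - 2*y^3 + 3*x^2 - 2*y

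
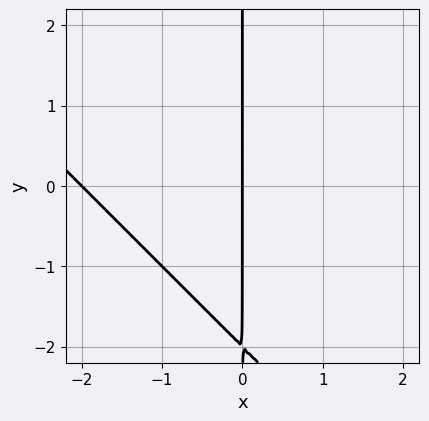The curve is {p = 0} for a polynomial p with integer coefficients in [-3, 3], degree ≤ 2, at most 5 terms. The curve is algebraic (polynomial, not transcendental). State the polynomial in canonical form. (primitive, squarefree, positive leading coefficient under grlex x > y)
x^2 + x*y + 2*x

(a) The degree is 2 — the shape is more complex than any degree-1 curve.
(b) From the visible intercepts: every point of the y-axis in the box is on the curve; the x-axis gridline crossings are at x ∈ {-2, 0}.
(c) Putting this together gives p.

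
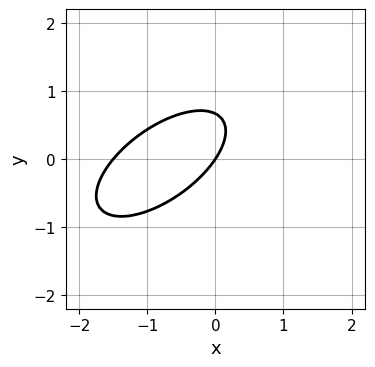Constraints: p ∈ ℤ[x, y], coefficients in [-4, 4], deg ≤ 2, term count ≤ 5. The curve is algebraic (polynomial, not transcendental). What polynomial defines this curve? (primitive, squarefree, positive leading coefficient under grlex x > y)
2*x^2 - 3*x*y + 3*y^2 + 3*x - 2*y

(a) deg p = 2.
(b) From the visible intercepts: one x-axis crossing is at x = 0; it meets the y-axis at y = 0 (among the integer gridlines).
(c) Matching integer coefficients to the picture gives p.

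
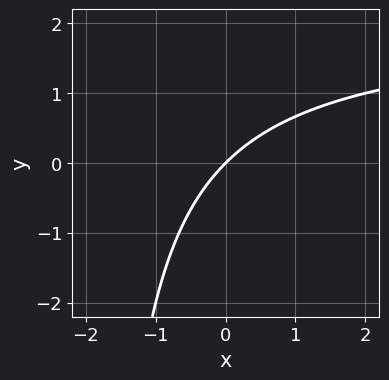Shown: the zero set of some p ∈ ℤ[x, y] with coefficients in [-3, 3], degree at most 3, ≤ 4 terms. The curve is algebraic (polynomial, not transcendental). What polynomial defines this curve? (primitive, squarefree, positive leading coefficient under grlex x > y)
The degree is 2 — no degree-1 curve has this shape.
From the visible intercepts: one y-axis crossing is at y = 0; one x-axis crossing is at x = 0.
The integer polynomial consistent with all of this is the stated p.

x*y - 2*x + 2*y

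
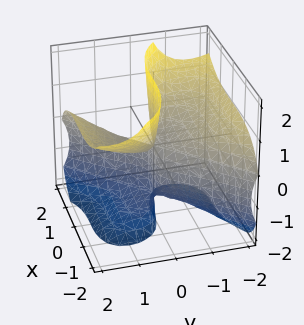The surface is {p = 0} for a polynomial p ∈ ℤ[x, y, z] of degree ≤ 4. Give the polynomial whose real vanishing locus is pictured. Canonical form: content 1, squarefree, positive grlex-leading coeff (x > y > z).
1. deg p = 3. No degree-2 surface has this shape.
2. Against the integer gridlines: every point of the z-axis in the box is on the surface; one x-axis crossing is at x = 0; one y-axis crossing is at y = 0.
3. These observations pin down the coefficients.

x^3 - y^3 + 2*y*z^2 + 3*y*z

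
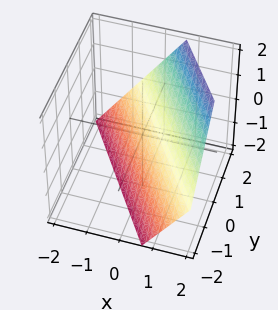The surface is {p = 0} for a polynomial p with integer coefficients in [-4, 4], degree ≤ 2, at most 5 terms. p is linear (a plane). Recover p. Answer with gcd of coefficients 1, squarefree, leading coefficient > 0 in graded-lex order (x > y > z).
3*x + 2*y - 2*z - 2

1. deg p = 1. Every cross-section is a straight line — this is a plane.
2. Reading off the gridlines: one y-axis crossing is at y = 1; it crosses the z-axis at the gridline z = -1.
3. The integer polynomial consistent with all of this is the stated p.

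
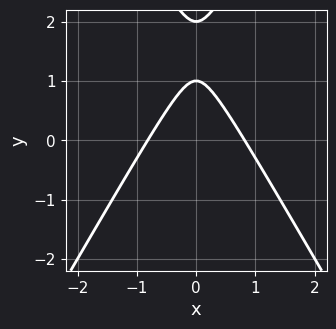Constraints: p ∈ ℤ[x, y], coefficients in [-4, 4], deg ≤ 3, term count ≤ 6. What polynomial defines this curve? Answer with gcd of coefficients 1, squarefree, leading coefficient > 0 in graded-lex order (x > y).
First, deg p = 2.
Then, symmetries: it's symmetric under x → −x, forcing even powers of x.
Then, from the axis intercepts and sections: among the integer gridlines, it crosses the y-axis at y ∈ {1, 2}.
Finally, assembling these constraints gives the stated polynomial.

3*x^2 - y^2 + 3*y - 2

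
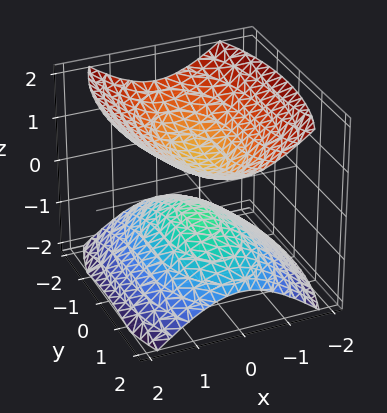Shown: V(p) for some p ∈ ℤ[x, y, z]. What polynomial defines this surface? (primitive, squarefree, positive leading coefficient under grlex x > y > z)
First, there are 2 components. Treating them together as one polynomial.
Then, the degree is 2 — two sheets facing apart; a quadric.
Then, symmetries: it's symmetric under y → −y, forcing even powers of y; mirror symmetry z ↦ −z ⇒ only even powers of z; it's symmetric under x → −x, forcing even powers of x.
Next, checking where it meets the axes: the surface avoids every integer y-axis point in the box; no x-intercept at any integer in the box.
Finally, these observations pin down the coefficients.

3*x^2 + y^2 - 3*z^2 + 1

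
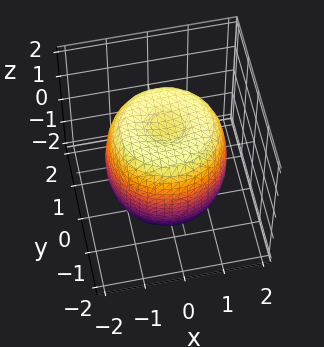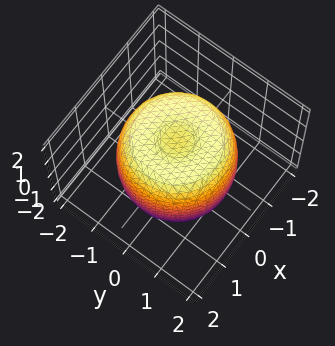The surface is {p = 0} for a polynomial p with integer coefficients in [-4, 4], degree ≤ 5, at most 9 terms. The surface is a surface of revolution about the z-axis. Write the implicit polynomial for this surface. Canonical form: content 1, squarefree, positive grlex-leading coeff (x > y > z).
The degree is 4 — the shape is more complex than any degree-3 surface.
Symmetries: rotational symmetry about the z-axis ⇒ p depends on x, y only through x² + y².
From the axis intercepts and sections: a circular section at z = 1 has radius between 1 and 2.
The integer polynomial consistent with all of this is the stated p.

2*x^4 + 4*x^2*y^2 + 2*y^4 - 3*x^2 - 3*y^2 + 2*z^2 - 3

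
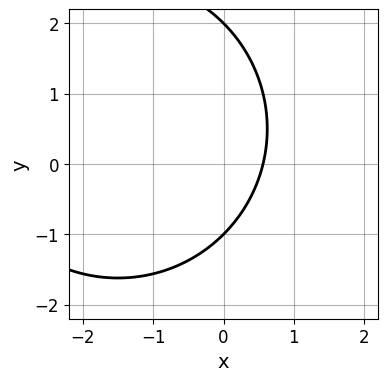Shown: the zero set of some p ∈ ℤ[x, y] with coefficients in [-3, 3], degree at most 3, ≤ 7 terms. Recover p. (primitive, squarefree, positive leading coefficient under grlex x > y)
x^2 + y^2 + 3*x - y - 2

(a) Degree: no degree-1 curve has this shape, so deg p = 2.
(b) Reading off the gridlines: among the integer gridlines, it crosses the y-axis at y ∈ {-1, 2}.
(c) Assembling these constraints gives the stated polynomial.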